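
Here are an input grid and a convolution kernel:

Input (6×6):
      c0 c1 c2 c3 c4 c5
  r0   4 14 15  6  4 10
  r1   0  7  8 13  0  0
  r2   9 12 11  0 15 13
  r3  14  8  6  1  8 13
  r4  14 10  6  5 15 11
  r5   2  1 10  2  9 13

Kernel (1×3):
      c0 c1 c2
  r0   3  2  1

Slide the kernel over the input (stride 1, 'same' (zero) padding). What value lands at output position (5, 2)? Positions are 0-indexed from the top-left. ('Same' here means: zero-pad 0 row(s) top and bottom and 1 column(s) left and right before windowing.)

The receptive field on the zero-padded input at this output position is [1 10 2]. Elementwise product with the kernel and sum: 1·3 + 10·2 + 2·1.

25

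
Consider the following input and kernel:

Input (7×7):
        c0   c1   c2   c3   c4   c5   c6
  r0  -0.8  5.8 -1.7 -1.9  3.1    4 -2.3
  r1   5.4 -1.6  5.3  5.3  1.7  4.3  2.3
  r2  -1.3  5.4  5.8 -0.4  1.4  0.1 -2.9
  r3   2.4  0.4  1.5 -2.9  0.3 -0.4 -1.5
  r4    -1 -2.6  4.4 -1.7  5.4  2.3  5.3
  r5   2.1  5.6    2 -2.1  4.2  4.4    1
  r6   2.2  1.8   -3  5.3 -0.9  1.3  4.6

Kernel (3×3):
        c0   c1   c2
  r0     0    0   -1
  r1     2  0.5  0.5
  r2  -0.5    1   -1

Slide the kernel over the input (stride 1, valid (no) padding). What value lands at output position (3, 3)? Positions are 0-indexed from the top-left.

The receptive field on the input at this output position is [-2.9 0.3 -0.4 / -1.7 5.4 2.3 / -2.1 4.2 4.4]. Elementwise product with the kernel and sum: -0.4·-1 + -1.7·2 + 5.4·0.5 + 2.3·0.5 + -2.1·-0.5 + 4.2·1 + 4.4·-1.

1.7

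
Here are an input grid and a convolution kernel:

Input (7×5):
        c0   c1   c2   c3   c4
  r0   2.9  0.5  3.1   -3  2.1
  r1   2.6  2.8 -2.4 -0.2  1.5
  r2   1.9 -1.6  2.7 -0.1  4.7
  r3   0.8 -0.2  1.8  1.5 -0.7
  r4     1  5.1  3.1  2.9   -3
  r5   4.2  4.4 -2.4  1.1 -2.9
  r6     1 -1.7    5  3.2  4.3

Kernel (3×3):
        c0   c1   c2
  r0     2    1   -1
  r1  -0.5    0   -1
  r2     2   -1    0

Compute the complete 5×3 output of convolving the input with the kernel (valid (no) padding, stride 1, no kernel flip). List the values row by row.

Output[0,0]: The receptive field on the input at this output position is [2.9 0.5 3.1 / 2.6 2.8 -2.4 / 1.9 -1.6 2.7]. Elementwise product with the kernel and sum: 2.9·2 + 0.5·1 + 3.1·-1 + 2.6·-0.5 + -2.4·-1 + 1.9·2 + -1.6·-1.
Output[0,1]: The receptive field on the input at this output position is [0.5 3.1 -3 / 2.8 -2.4 -0.2 / -1.6 2.7 -0.1]. Elementwise product with the kernel and sum: 0.5·2 + 3.1·1 + -3·-1 + 2.8·-0.5 + -0.2·-1 + -1.6·2 + 2.7·-1.

9.7 -0 6.3
8.55 2.1 -10.45
-5.8 5.3 3.7
0 5.65 1.35
8 -1.3 23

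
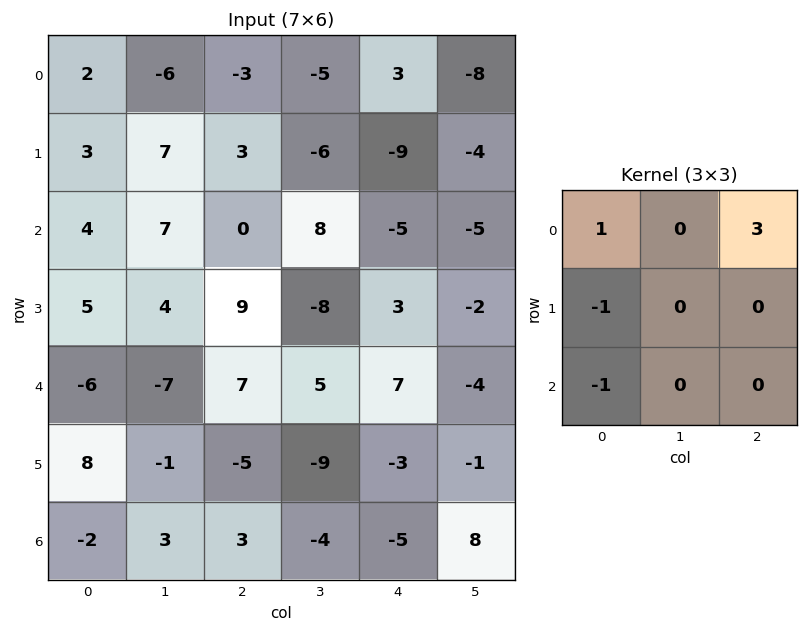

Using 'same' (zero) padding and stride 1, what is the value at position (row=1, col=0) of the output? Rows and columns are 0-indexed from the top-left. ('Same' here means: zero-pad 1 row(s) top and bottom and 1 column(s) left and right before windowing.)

The receptive field on the zero-padded input at this output position is [0 2 -6 / 0 3 7 / 0 4 7]. Elementwise product with the kernel and sum: 0·1 + -6·3 + 0·-1 + 0·-1.

-18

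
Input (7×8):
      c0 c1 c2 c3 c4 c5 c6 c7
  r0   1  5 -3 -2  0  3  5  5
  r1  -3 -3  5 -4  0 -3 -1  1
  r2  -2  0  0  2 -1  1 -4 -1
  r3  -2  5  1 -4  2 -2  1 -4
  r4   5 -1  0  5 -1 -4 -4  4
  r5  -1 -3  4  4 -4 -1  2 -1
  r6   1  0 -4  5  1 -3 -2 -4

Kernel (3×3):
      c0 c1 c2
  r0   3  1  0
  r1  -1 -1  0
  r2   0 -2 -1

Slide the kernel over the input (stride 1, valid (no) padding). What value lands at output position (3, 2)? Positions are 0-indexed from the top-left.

-10

The receptive field on the input at this output position is [1 -4 2 / 0 5 -1 / 4 4 -4]. Elementwise product with the kernel and sum: 1·3 + -4·1 + 0·-1 + 5·-1 + 4·-2 + -4·-1.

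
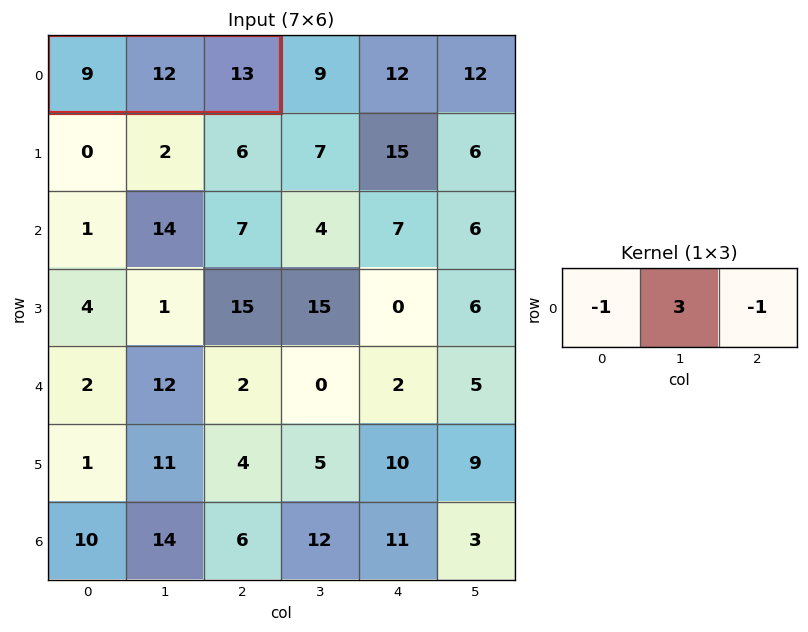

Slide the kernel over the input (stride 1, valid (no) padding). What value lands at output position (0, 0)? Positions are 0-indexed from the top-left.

14

The receptive field on the input at this output position is [9 12 13]. Elementwise product with the kernel and sum: 9·-1 + 12·3 + 13·-1.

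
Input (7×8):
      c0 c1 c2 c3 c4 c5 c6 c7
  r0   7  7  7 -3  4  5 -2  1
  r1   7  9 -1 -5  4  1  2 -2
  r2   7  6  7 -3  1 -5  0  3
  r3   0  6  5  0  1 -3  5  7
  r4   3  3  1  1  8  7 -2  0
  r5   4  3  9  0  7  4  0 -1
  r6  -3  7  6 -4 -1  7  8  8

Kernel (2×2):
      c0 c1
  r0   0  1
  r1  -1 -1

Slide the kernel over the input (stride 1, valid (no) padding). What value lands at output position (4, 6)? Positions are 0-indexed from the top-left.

The receptive field on the input at this output position is [-2 0 / 0 -1]. Elementwise product with the kernel and sum: 0·1 + 0·-1 + -1·-1.

1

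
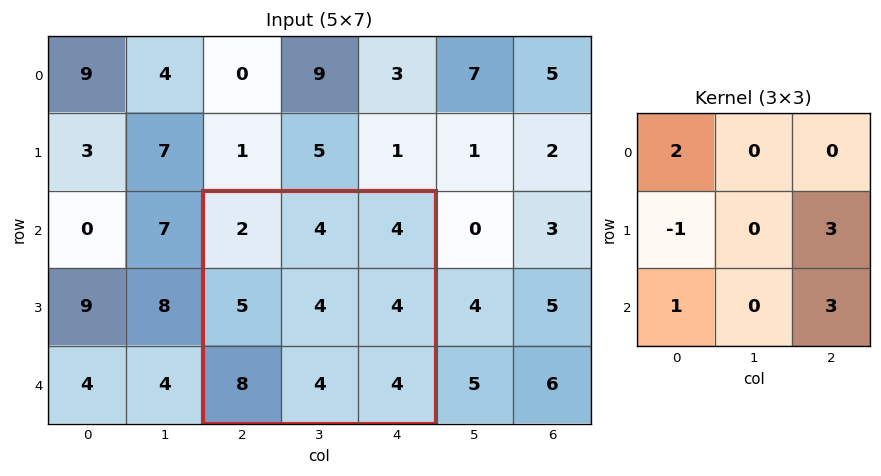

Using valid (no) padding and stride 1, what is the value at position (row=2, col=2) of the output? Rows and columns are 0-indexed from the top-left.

31

The receptive field on the input at this output position is [2 4 4 / 5 4 4 / 8 4 4]. Elementwise product with the kernel and sum: 2·2 + 5·-1 + 4·3 + 8·1 + 4·3.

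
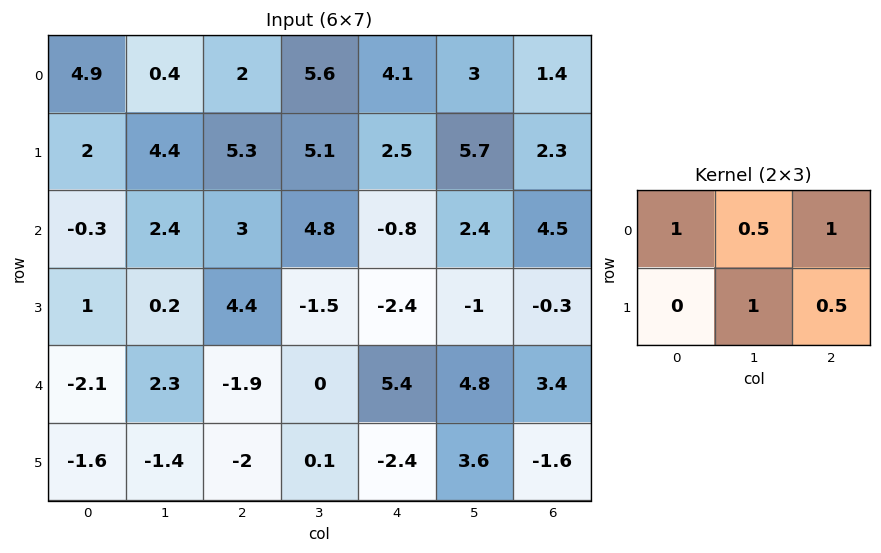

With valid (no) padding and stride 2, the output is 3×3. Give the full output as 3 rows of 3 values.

14.15 15.25 13.85
6.3 1.9 3.75
-5.25 2.4 14

Output[0,0]: The receptive field on the input at this output position is [4.9 0.4 2 / 2 4.4 5.3]. Elementwise product with the kernel and sum: 4.9·1 + 0.4·0.5 + 2·1 + 4.4·1 + 5.3·0.5.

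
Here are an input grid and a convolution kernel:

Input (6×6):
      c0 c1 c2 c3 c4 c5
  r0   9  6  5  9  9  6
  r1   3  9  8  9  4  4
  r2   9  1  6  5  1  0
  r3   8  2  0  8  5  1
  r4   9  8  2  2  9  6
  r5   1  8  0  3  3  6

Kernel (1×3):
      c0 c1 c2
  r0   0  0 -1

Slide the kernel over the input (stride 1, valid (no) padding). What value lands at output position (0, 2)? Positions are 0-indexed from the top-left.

-9

The receptive field on the input at this output position is [5 9 9]. Elementwise product with the kernel and sum: 9·-1.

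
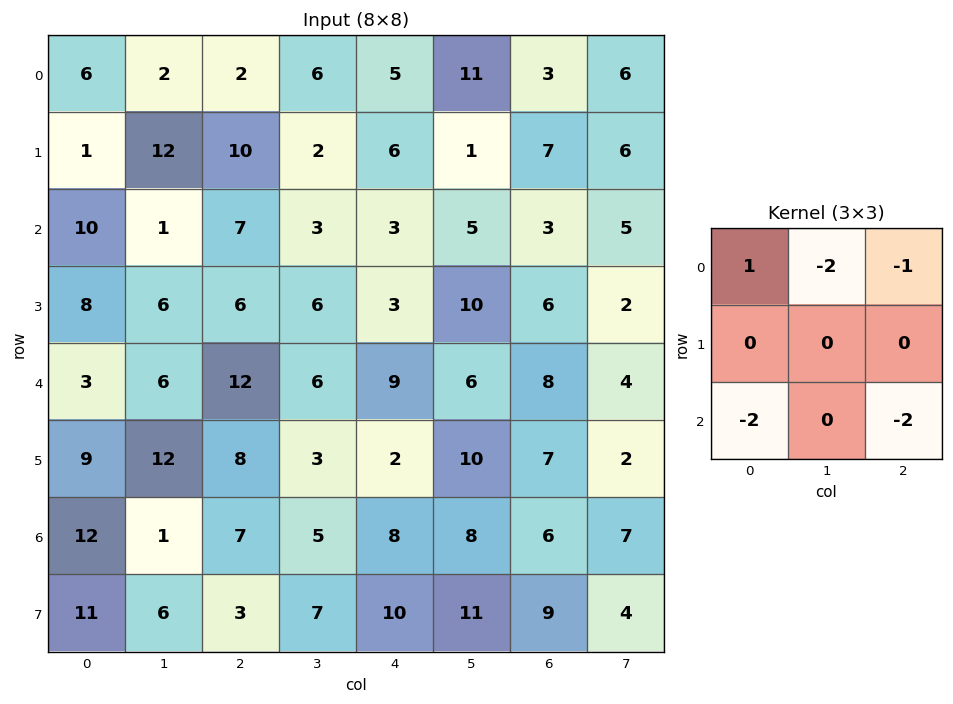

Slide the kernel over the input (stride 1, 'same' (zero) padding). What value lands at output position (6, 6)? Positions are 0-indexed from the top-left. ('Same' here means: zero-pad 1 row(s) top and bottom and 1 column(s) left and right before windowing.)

The receptive field on the zero-padded input at this output position is [10 7 2 / 8 6 7 / 11 9 4]. Elementwise product with the kernel and sum: 10·1 + 7·-2 + 2·-1 + 11·-2 + 4·-2.

-36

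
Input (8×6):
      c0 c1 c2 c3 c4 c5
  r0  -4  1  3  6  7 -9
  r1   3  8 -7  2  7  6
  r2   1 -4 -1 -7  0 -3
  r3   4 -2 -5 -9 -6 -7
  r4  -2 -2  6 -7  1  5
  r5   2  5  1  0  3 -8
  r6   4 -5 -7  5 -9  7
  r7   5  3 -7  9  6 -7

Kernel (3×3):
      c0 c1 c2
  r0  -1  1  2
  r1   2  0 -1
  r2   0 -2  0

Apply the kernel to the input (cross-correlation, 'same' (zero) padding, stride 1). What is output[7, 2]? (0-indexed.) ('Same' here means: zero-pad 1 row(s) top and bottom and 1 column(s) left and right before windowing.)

5

The receptive field on the zero-padded input at this output position is [-5 -7 5 / 3 -7 9 / 0 0 0]. Elementwise product with the kernel and sum: -5·-1 + -7·1 + 5·2 + 3·2 + 9·-1 + 0·-2.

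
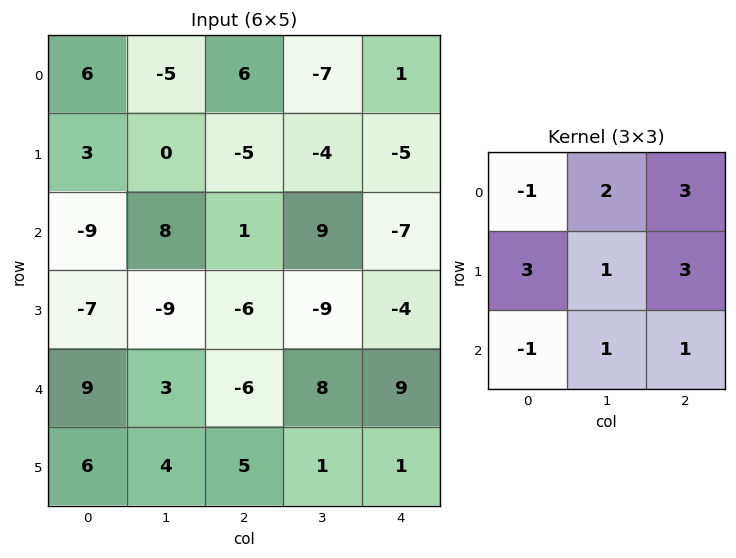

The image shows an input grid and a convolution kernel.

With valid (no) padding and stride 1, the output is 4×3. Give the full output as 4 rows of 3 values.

Output[0,0]: The receptive field on the input at this output position is [6 -5 6 / 3 0 -5 / -9 8 1]. Elementwise product with the kernel and sum: 6·-1 + -5·2 + 6·3 + 3·3 + 0·1 + -5·3 + -9·-1 + 8·1 + 1·1.

14 -19 -50
-42 24 -34
-32 -40 -20
-14 -1 -10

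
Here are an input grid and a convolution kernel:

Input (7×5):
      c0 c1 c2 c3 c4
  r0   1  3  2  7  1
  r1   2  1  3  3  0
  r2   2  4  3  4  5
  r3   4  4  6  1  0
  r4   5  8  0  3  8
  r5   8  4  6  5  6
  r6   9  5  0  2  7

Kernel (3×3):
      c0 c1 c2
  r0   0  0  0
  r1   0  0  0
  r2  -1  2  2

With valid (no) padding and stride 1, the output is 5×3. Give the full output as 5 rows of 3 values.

12 10 15
16 10 -4
11 -2 22
12 18 16
1 -1 18

Output[0,0]: The receptive field on the input at this output position is [1 3 2 / 2 1 3 / 2 4 3]. Elementwise product with the kernel and sum: 2·-1 + 4·2 + 3·2.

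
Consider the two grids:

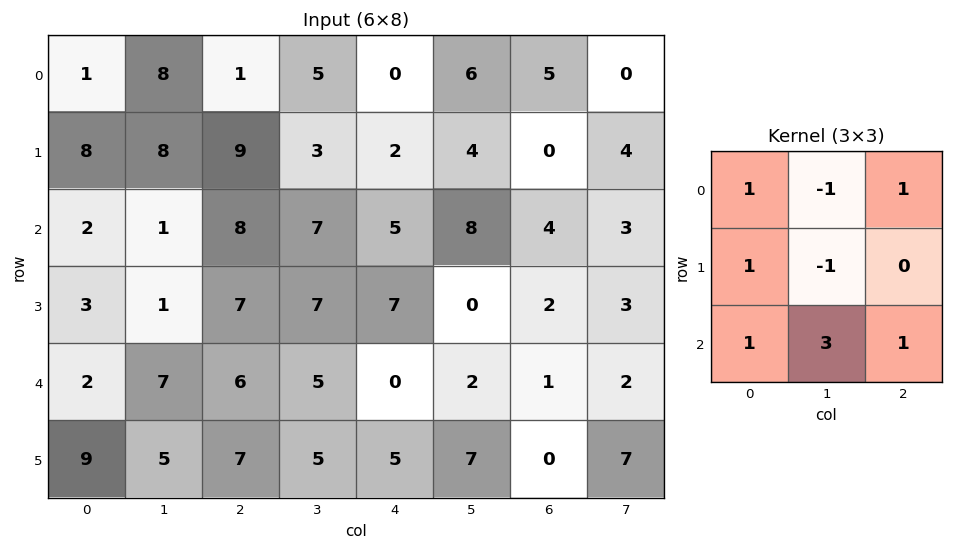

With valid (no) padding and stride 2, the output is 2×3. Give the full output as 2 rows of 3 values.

Output[0,0]: The receptive field on the input at this output position is [1 8 1 / 8 8 9 / 2 1 8]. Elementwise product with the kernel and sum: 1·1 + 8·-1 + 1·1 + 8·1 + 8·-1 + 2·1 + 1·3 + 8·1.

7 36 30
40 27 15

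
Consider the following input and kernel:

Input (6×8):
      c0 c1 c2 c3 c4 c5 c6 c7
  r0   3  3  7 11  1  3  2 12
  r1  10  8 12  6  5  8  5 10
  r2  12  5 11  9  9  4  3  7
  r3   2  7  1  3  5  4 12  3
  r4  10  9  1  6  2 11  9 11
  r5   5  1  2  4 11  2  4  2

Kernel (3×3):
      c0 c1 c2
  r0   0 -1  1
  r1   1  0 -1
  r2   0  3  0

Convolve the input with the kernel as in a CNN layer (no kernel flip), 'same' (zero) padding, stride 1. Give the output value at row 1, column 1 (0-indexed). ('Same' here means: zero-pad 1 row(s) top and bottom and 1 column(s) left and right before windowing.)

17

The receptive field on the zero-padded input at this output position is [3 3 7 / 10 8 12 / 12 5 11]. Elementwise product with the kernel and sum: 3·-1 + 7·1 + 10·1 + 12·-1 + 5·3.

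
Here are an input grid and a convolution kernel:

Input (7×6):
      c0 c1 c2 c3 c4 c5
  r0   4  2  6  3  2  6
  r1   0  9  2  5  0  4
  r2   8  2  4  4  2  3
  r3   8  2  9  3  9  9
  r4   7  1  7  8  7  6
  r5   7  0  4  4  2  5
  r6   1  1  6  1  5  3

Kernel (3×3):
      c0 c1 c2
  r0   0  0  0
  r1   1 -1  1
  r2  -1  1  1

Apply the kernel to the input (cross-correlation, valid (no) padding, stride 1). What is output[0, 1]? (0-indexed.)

The receptive field on the input at this output position is [2 6 3 / 9 2 5 / 2 4 4]. Elementwise product with the kernel and sum: 9·1 + 2·-1 + 5·1 + 2·-1 + 4·1 + 4·1.

18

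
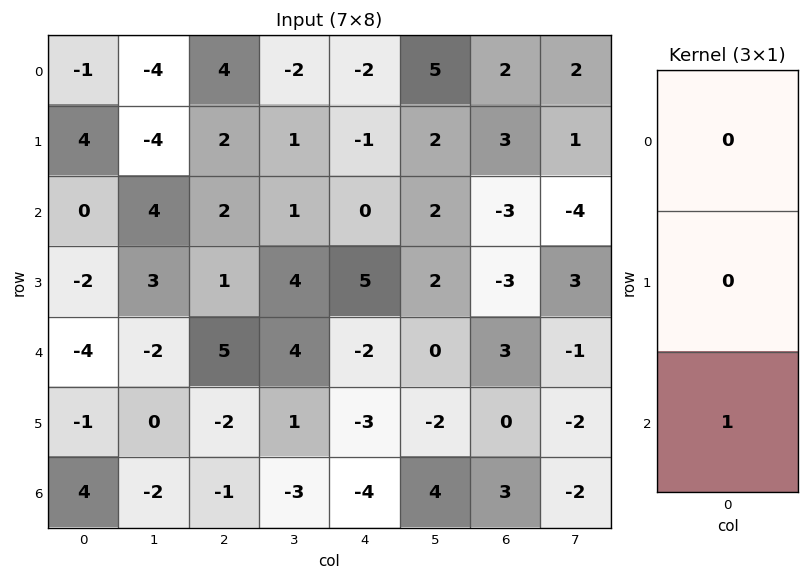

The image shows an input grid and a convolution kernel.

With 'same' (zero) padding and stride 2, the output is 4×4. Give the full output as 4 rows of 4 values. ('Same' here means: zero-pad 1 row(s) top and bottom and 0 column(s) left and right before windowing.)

Output[0,0]: The receptive field on the zero-padded input at this output position is [0 / -1 / 4]. Elementwise product with the kernel and sum: 4·1.
Output[0,1]: The receptive field on the zero-padded input at this output position is [0 / 4 / 2]. Elementwise product with the kernel and sum: 2·1.

4 2 -1 3
-2 1 5 -3
-1 -2 -3 0
0 0 0 0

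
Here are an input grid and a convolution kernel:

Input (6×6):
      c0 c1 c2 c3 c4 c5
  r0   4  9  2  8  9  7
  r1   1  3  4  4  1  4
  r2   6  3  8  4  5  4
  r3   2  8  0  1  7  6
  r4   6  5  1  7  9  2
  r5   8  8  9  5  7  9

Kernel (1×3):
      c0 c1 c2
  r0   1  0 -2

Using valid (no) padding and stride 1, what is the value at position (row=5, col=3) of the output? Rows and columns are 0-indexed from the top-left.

The receptive field on the input at this output position is [5 7 9]. Elementwise product with the kernel and sum: 5·1 + 9·-2.

-13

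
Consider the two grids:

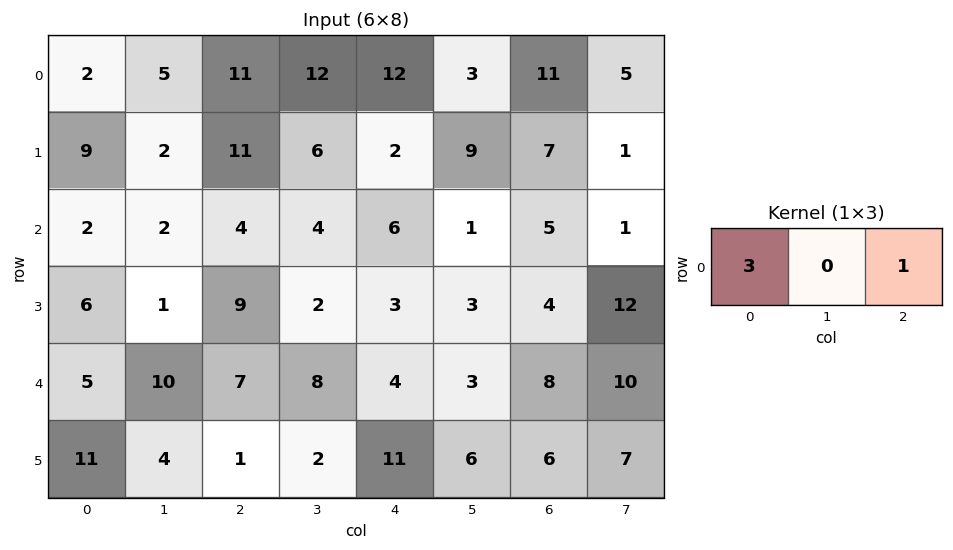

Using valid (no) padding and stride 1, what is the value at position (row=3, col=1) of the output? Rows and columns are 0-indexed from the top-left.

5

The receptive field on the input at this output position is [1 9 2]. Elementwise product with the kernel and sum: 1·3 + 2·1.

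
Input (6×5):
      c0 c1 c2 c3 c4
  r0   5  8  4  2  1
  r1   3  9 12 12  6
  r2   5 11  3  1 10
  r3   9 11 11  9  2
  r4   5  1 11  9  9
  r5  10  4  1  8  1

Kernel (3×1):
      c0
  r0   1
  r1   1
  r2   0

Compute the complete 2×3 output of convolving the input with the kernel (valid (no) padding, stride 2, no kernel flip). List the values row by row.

8 16 7
14 14 12

Output[0,0]: The receptive field on the input at this output position is [5 / 3 / 5]. Elementwise product with the kernel and sum: 5·1 + 3·1.
Output[0,1]: The receptive field on the input at this output position is [4 / 12 / 3]. Elementwise product with the kernel and sum: 4·1 + 12·1.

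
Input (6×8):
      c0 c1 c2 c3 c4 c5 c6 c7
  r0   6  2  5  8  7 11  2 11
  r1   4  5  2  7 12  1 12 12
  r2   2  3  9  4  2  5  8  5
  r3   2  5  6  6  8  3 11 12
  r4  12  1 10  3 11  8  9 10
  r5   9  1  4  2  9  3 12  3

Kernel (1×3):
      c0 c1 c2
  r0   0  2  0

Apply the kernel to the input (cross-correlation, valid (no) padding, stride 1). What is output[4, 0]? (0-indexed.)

The receptive field on the input at this output position is [12 1 10]. Elementwise product with the kernel and sum: 1·2.

2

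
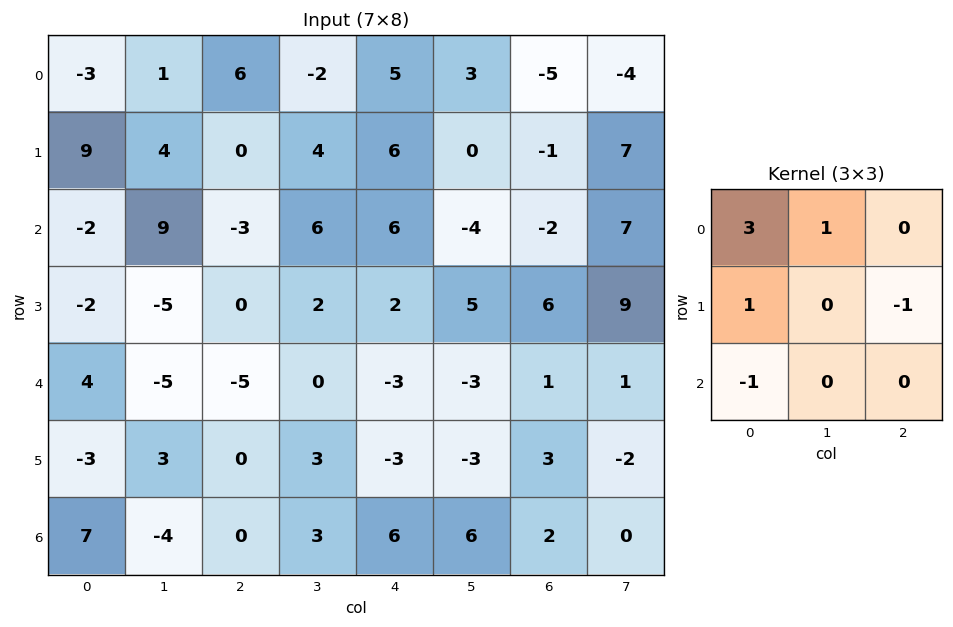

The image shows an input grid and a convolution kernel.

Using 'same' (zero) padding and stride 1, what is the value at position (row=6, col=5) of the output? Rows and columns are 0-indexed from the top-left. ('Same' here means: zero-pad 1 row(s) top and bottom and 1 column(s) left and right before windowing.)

The receptive field on the zero-padded input at this output position is [-3 -3 3 / 6 6 2 / 0 0 0]. Elementwise product with the kernel and sum: -3·3 + -3·1 + 6·1 + 2·-1 + 0·-1.

-8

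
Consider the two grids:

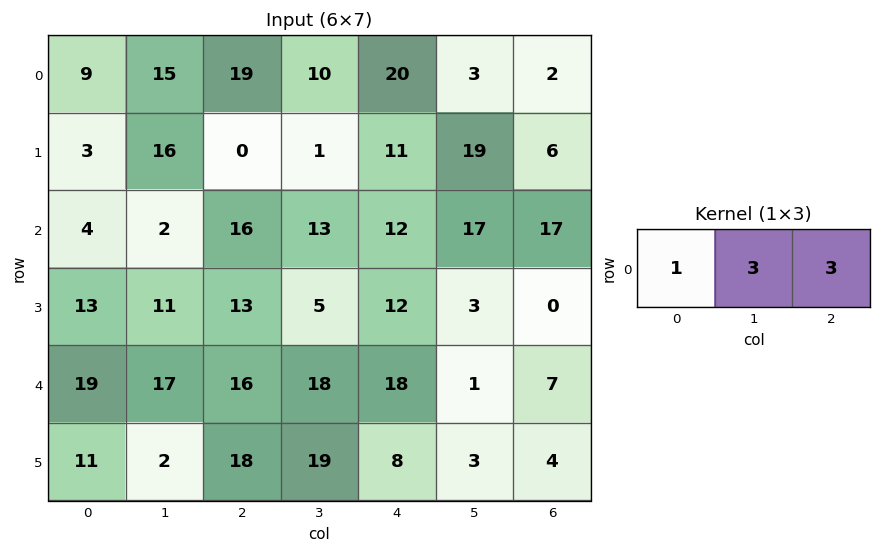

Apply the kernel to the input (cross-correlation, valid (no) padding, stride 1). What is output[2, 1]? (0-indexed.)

89

The receptive field on the input at this output position is [2 16 13]. Elementwise product with the kernel and sum: 2·1 + 16·3 + 13·3.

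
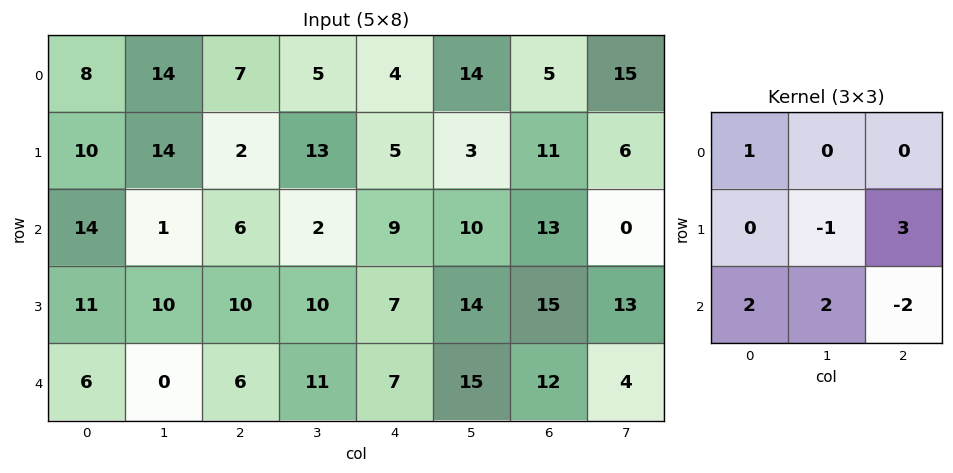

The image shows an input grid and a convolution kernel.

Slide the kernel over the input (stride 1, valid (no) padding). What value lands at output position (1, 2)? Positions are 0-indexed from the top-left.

53

The receptive field on the input at this output position is [2 13 5 / 6 2 9 / 10 10 7]. Elementwise product with the kernel and sum: 2·1 + 2·-1 + 9·3 + 10·2 + 10·2 + 7·-2.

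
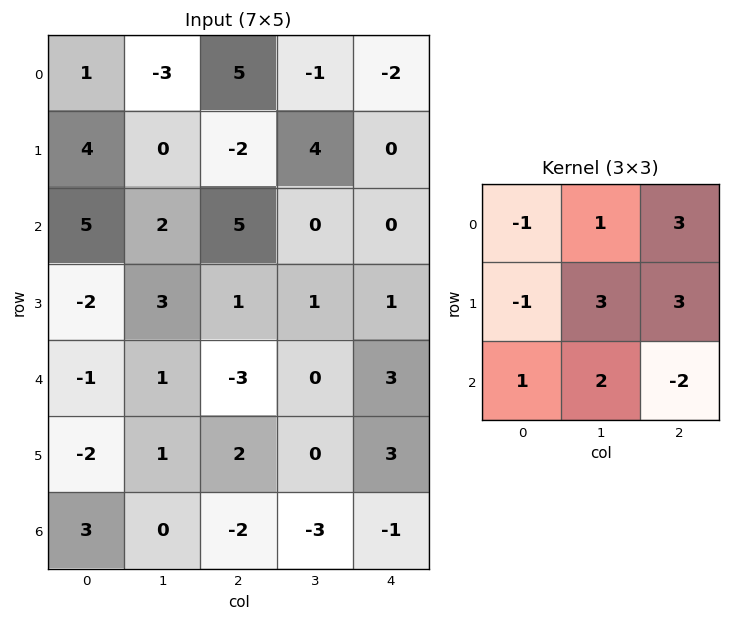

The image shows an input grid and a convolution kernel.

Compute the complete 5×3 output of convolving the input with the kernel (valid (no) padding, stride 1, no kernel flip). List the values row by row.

0 23 7
8 26 2
33 1 -9
-1 -4 11
11 3 13

Output[0,0]: The receptive field on the input at this output position is [1 -3 5 / 4 0 -2 / 5 2 5]. Elementwise product with the kernel and sum: 1·-1 + -3·1 + 5·3 + 4·-1 + 0·3 + -2·3 + 5·1 + 2·2 + 5·-2.
Output[0,1]: The receptive field on the input at this output position is [-3 5 -1 / 0 -2 4 / 2 5 0]. Elementwise product with the kernel and sum: -3·-1 + 5·1 + -1·3 + 0·-1 + -2·3 + 4·3 + 2·1 + 5·2 + 0·-2.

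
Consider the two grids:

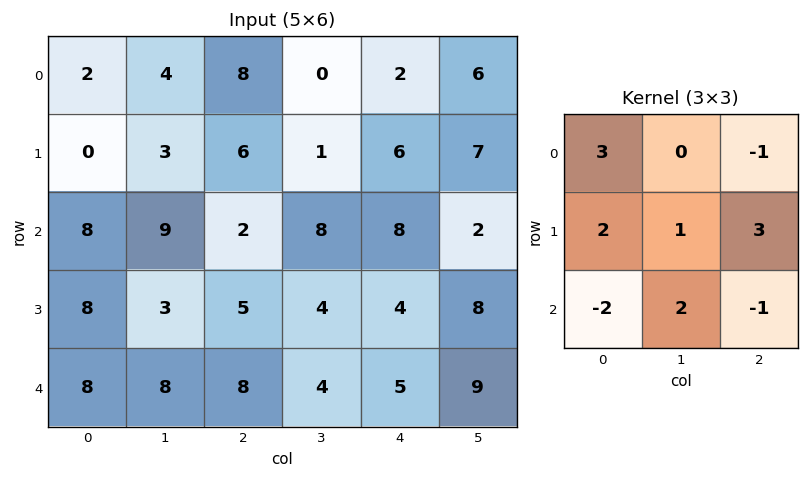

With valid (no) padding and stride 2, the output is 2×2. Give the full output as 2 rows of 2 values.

Output[0,0]: The receptive field on the input at this output position is [2 4 8 / 0 3 6 / 8 9 2]. Elementwise product with the kernel and sum: 2·3 + 8·-1 + 0·2 + 3·1 + 6·3 + 8·-2 + 9·2 + 2·-1.

19 57
48 11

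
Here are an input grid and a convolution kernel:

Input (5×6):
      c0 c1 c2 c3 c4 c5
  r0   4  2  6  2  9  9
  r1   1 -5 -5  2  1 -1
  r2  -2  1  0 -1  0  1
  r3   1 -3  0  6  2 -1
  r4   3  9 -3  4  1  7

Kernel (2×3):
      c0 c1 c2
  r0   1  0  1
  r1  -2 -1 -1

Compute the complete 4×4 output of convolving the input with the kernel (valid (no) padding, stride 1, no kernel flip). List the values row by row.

18 17 22 7
-1 -4 -3 2
-1 0 -8 -13
-11 -16 3 -11

Output[0,0]: The receptive field on the input at this output position is [4 2 6 / 1 -5 -5]. Elementwise product with the kernel and sum: 4·1 + 6·1 + 1·-2 + -5·-1 + -5·-1.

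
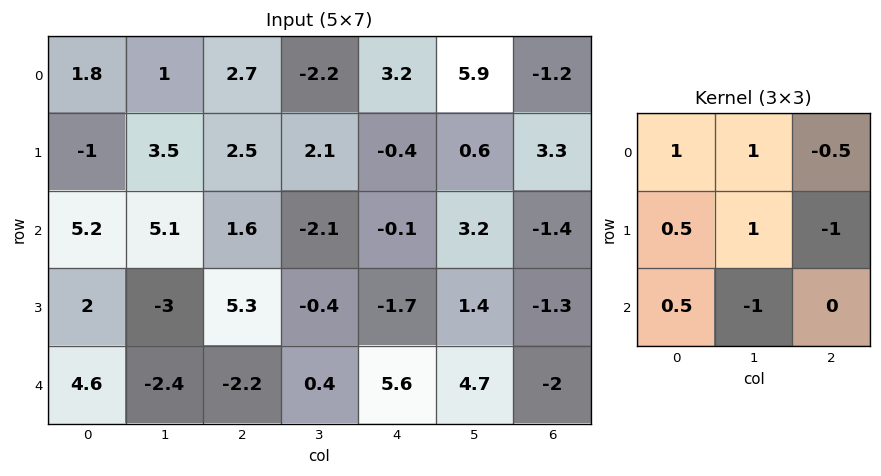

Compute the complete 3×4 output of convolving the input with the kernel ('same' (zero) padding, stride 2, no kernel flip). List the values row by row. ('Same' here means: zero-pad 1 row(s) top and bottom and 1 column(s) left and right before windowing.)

Output[0,0]: The receptive field on the zero-padded input at this output position is [0 0 0 / 0 1.8 1 / 0 -1 3.5]. Elementwise product with the kernel and sum: 0·1 + 0·1 + 0·-0.5 + 0·0.5 + 1.8·1 + 1·-1 + 0·0.5 + -1·-1.
Output[0,1]: The receptive field on the zero-padded input at this output position is [0 0 0 / 1 2.7 -2.2 / 3.5 2.5 2.1]. Elementwise product with the kernel and sum: 0·1 + 0·1 + 0·-0.5 + 1·0.5 + 2.7·1 + -2.2·-1 + 3.5·0.5 + 2.5·-1.

1.8 4.65 -2.35 -1.25
-4.65 4.4 -1.45 6.1
10.5 -1.3 -1.7 0.45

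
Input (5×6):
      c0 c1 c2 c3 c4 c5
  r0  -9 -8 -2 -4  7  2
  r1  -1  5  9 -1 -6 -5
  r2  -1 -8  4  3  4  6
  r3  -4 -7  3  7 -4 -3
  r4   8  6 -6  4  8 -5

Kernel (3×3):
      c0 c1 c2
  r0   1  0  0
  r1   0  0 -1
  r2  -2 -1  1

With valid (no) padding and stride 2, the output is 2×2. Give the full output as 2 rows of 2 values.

Output[0,0]: The receptive field on the input at this output position is [-9 -8 -2 / -1 5 9 / -1 -8 4]. Elementwise product with the kernel and sum: -9·1 + 9·-1 + -1·-2 + -8·-1 + 4·1.
Output[0,1]: The receptive field on the input at this output position is [-2 -4 7 / 9 -1 -6 / 4 3 4]. Elementwise product with the kernel and sum: -2·1 + -6·-1 + 4·-2 + 3·-1 + 4·1.

-4 -3
-32 24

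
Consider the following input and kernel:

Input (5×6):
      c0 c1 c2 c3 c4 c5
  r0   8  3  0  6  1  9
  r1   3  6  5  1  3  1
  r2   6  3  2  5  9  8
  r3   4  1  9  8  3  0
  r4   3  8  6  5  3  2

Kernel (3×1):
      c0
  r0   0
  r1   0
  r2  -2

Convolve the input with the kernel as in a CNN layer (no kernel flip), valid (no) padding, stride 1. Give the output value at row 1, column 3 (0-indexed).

The receptive field on the input at this output position is [1 / 5 / 8]. Elementwise product with the kernel and sum: 8·-2.

-16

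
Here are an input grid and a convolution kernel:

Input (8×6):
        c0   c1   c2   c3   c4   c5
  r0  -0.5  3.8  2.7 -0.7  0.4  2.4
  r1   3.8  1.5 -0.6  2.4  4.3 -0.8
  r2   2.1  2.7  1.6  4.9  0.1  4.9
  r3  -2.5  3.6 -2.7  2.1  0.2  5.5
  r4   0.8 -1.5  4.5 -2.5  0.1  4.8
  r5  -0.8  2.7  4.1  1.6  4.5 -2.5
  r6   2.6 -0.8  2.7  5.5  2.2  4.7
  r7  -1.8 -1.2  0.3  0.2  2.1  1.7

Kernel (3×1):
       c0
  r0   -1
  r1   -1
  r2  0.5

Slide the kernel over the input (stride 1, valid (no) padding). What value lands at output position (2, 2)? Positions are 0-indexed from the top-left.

The receptive field on the input at this output position is [1.6 / -2.7 / 4.5]. Elementwise product with the kernel and sum: 1.6·-1 + -2.7·-1 + 4.5·0.5.

3.35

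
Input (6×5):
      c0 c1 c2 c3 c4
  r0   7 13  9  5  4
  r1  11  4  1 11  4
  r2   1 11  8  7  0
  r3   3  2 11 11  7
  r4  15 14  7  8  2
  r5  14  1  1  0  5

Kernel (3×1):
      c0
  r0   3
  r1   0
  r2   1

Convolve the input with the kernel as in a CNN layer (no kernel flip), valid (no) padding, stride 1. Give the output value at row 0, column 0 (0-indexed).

22

The receptive field on the input at this output position is [7 / 11 / 1]. Elementwise product with the kernel and sum: 7·3 + 1·1.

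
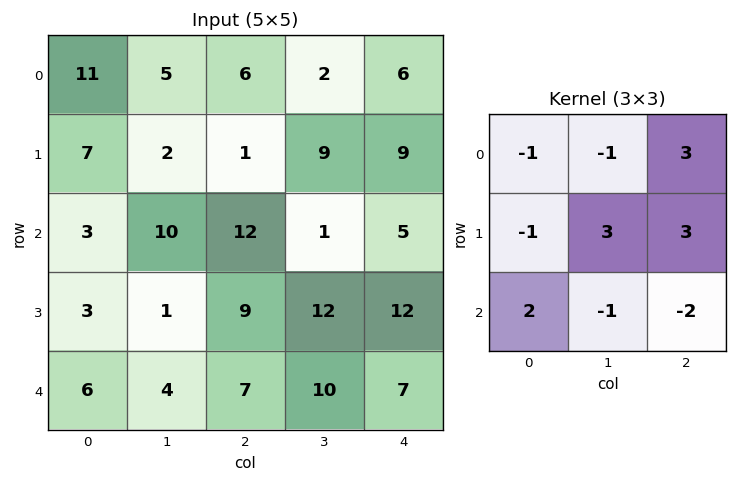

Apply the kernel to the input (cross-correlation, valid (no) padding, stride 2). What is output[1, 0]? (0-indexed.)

The receptive field on the input at this output position is [3 10 12 / 3 1 9 / 6 4 7]. Elementwise product with the kernel and sum: 3·-1 + 10·-1 + 12·3 + 3·-1 + 1·3 + 9·3 + 6·2 + 4·-1 + 7·-2.

44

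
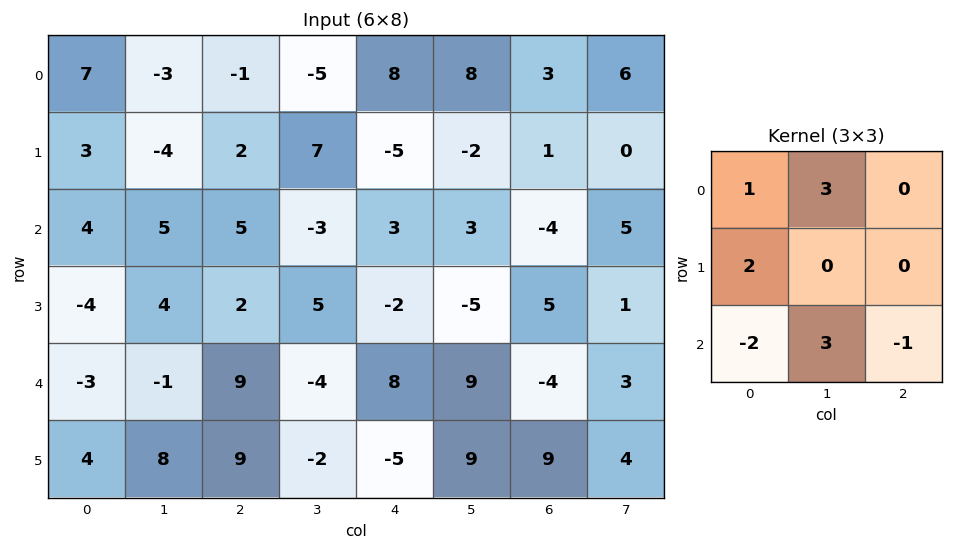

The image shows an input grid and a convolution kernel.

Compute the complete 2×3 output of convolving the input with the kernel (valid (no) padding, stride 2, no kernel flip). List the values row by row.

Output[0,0]: The receptive field on the input at this output position is [7 -3 -1 / 3 -4 2 / 4 5 5]. Elementwise product with the kernel and sum: 7·1 + -3·3 + 3·2 + 4·-2 + 5·3 + 5·-1.

6 -34 29
5 -38 23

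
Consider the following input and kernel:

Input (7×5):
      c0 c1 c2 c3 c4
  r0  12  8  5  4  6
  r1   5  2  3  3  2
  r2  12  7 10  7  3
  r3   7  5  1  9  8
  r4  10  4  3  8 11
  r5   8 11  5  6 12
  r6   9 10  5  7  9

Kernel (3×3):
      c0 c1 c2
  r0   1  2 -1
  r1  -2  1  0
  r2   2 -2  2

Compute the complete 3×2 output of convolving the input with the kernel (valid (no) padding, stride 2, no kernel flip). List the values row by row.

Output[0,0]: The receptive field on the input at this output position is [12 8 5 / 5 2 3 / 12 7 10]. Elementwise product with the kernel and sum: 12·1 + 8·2 + 5·-1 + 5·-2 + 2·1 + 12·2 + 7·-2 + 10·2.

45 16
25 40
18 18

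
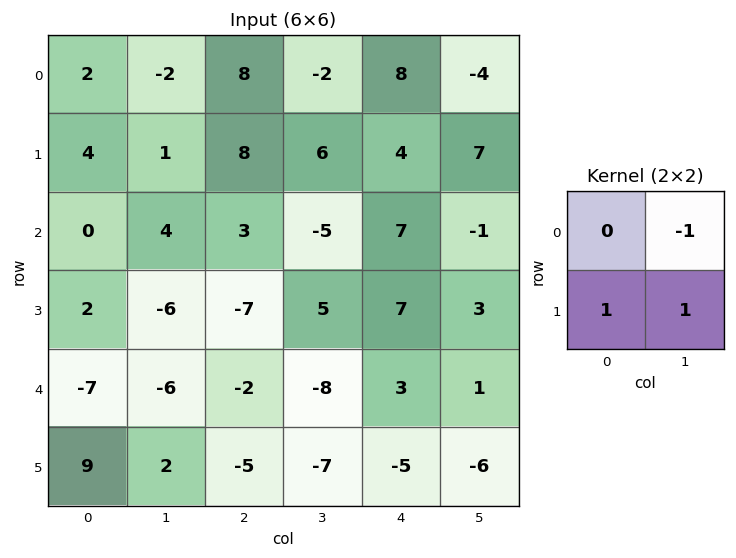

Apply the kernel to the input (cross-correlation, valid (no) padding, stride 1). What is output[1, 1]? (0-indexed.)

-1

The receptive field on the input at this output position is [1 8 / 4 3]. Elementwise product with the kernel and sum: 8·-1 + 4·1 + 3·1.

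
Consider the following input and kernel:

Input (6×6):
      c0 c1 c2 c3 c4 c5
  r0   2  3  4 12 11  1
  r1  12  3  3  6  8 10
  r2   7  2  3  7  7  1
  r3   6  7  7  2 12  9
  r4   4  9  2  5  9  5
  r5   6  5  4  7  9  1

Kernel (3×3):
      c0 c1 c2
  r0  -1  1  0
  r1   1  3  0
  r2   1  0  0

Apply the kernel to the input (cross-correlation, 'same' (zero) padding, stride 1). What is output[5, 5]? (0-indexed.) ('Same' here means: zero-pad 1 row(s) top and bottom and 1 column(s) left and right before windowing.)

The receptive field on the zero-padded input at this output position is [9 5 0 / 9 1 0 / 0 0 0]. Elementwise product with the kernel and sum: 9·-1 + 5·1 + 9·1 + 1·3 + 0·1.

8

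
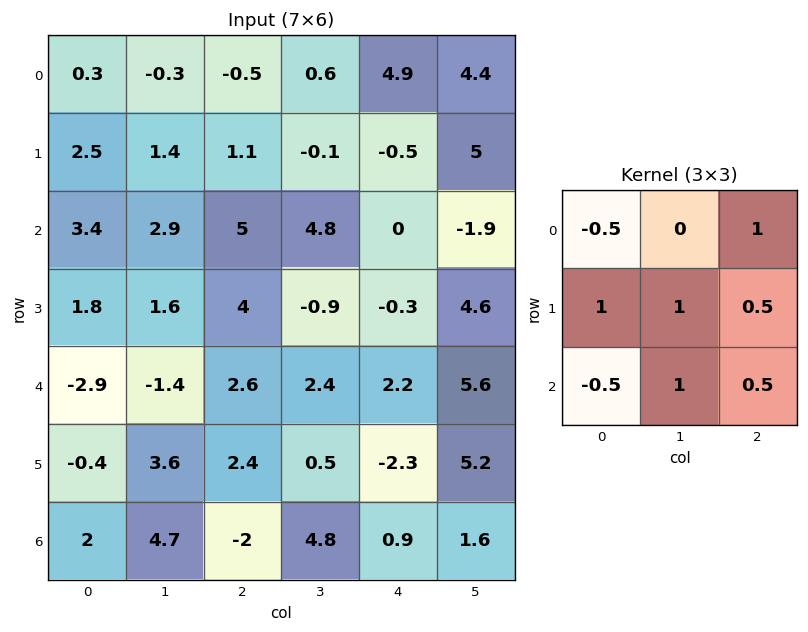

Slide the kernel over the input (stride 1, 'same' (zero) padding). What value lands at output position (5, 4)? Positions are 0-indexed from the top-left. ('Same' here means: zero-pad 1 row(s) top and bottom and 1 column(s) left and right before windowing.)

The receptive field on the zero-padded input at this output position is [2.4 2.2 5.6 / 0.5 -2.3 5.2 / 4.8 0.9 1.6]. Elementwise product with the kernel and sum: 2.4·-0.5 + 5.6·1 + 0.5·1 + -2.3·1 + 5.2·0.5 + 4.8·-0.5 + 0.9·1 + 1.6·0.5.

4.5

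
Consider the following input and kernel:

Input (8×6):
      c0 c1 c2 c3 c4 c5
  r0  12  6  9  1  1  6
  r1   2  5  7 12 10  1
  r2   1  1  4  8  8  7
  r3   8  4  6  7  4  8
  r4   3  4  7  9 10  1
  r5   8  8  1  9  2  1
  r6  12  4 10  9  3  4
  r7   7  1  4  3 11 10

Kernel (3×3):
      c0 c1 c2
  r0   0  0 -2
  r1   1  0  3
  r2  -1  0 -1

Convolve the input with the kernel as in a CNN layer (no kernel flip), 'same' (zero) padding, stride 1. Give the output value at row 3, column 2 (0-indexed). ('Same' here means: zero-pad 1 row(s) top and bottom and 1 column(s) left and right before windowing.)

-4

The receptive field on the zero-padded input at this output position is [1 4 8 / 4 6 7 / 4 7 9]. Elementwise product with the kernel and sum: 8·-2 + 4·1 + 7·3 + 4·-1 + 9·-1.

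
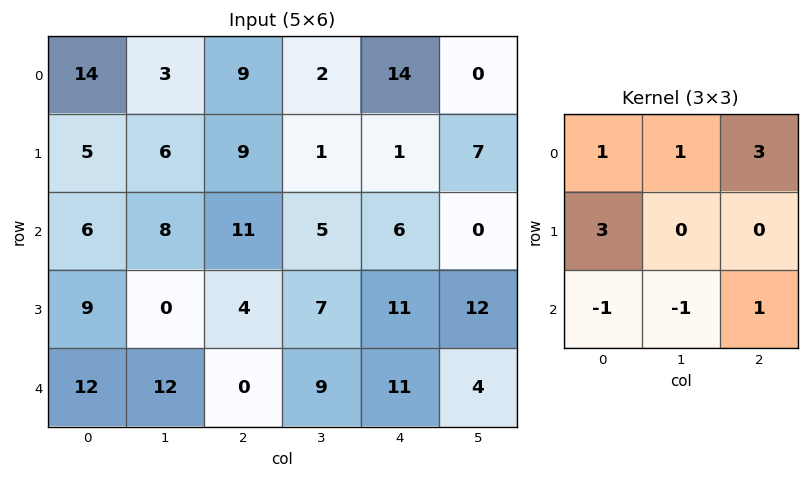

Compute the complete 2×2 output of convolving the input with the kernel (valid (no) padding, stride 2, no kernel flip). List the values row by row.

56 70
50 48

Output[0,0]: The receptive field on the input at this output position is [14 3 9 / 5 6 9 / 6 8 11]. Elementwise product with the kernel and sum: 14·1 + 3·1 + 9·3 + 5·3 + 6·-1 + 8·-1 + 11·1.
Output[0,1]: The receptive field on the input at this output position is [9 2 14 / 9 1 1 / 11 5 6]. Elementwise product with the kernel and sum: 9·1 + 2·1 + 14·3 + 9·3 + 11·-1 + 5·-1 + 6·1.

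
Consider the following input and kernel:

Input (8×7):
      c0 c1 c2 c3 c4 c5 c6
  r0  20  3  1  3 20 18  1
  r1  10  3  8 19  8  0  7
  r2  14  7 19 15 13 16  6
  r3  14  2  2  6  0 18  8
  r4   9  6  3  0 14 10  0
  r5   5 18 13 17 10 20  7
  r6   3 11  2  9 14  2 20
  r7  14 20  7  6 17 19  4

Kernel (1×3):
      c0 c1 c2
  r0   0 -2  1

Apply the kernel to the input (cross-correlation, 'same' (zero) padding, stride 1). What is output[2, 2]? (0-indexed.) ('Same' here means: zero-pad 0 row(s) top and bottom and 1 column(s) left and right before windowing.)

-23

The receptive field on the zero-padded input at this output position is [7 19 15]. Elementwise product with the kernel and sum: 19·-2 + 15·1.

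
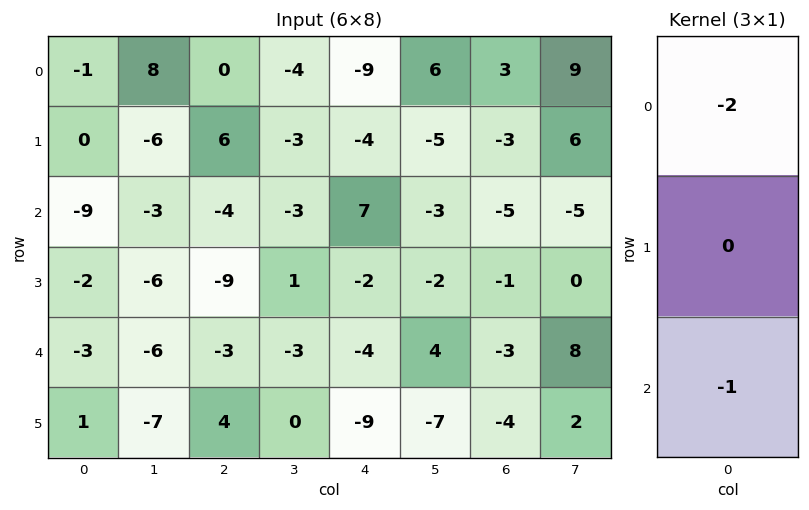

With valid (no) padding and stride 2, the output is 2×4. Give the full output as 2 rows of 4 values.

11 4 11 -1
21 11 -10 13

Output[0,0]: The receptive field on the input at this output position is [-1 / 0 / -9]. Elementwise product with the kernel and sum: -1·-2 + -9·-1.
Output[0,1]: The receptive field on the input at this output position is [0 / 6 / -4]. Elementwise product with the kernel and sum: 0·-2 + -4·-1.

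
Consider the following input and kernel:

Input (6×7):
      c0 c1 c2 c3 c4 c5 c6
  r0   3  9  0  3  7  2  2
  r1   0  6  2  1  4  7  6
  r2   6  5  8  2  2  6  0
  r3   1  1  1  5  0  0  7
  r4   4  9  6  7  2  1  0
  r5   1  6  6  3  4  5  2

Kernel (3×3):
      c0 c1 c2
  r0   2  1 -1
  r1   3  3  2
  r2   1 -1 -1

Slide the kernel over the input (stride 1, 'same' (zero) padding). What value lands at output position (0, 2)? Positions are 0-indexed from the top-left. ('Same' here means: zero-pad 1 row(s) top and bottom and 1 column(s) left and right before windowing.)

36

The receptive field on the zero-padded input at this output position is [0 0 0 / 9 0 3 / 6 2 1]. Elementwise product with the kernel and sum: 0·2 + 0·1 + 0·-1 + 9·3 + 0·3 + 3·2 + 6·1 + 2·-1 + 1·-1.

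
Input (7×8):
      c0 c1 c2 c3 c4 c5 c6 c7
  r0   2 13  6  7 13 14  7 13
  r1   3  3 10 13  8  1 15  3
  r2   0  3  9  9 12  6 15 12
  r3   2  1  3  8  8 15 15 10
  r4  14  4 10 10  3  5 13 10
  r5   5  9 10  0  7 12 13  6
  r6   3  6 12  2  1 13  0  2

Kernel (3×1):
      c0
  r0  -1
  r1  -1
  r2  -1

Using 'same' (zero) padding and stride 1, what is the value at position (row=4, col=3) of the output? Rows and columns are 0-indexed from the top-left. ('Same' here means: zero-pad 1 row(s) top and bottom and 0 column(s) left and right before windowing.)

-18

The receptive field on the zero-padded input at this output position is [8 / 10 / 0]. Elementwise product with the kernel and sum: 8·-1 + 10·-1 + 0·-1.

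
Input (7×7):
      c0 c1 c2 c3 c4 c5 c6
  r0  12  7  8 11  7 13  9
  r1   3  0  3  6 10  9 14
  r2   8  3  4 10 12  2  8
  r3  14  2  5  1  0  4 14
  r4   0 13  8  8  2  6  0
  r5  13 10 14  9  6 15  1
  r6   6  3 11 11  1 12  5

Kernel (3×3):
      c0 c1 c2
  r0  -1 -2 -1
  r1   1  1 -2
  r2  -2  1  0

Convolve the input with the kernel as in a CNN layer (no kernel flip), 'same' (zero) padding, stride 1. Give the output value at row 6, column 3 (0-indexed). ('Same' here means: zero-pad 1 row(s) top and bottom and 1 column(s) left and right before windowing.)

The receptive field on the zero-padded input at this output position is [14 9 6 / 11 11 1 / 0 0 0]. Elementwise product with the kernel and sum: 14·-1 + 9·-2 + 6·-1 + 11·1 + 11·1 + 1·-2 + 0·-2 + 0·1.

-18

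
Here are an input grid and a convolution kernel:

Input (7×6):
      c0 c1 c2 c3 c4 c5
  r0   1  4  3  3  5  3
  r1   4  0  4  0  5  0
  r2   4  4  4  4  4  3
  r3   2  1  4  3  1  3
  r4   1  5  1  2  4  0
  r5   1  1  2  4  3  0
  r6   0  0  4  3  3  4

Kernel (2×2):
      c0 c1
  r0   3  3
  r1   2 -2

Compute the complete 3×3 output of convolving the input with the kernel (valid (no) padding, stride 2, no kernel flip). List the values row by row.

Output[0,0]: The receptive field on the input at this output position is [1 4 / 4 0]. Elementwise product with the kernel and sum: 1·3 + 4·3 + 4·2 + 0·-2.

23 26 34
26 26 17
18 5 18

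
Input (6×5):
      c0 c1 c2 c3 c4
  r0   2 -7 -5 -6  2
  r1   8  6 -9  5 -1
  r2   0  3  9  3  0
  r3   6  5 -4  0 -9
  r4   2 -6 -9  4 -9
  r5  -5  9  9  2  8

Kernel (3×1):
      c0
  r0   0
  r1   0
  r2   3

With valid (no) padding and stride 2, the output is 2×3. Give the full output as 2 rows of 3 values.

0 27 0
6 -27 -27

Output[0,0]: The receptive field on the input at this output position is [2 / 8 / 0]. Elementwise product with the kernel and sum: 0·3.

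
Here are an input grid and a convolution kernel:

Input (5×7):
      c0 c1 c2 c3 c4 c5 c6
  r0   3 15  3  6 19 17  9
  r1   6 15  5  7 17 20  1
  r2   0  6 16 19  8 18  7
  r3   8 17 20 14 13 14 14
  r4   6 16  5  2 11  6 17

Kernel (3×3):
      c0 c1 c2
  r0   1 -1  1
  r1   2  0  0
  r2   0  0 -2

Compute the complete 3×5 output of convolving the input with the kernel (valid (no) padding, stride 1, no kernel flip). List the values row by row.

Output[0,0]: The receptive field on the input at this output position is [3 15 3 / 6 15 5 / 0 6 16]. Elementwise product with the kernel and sum: 3·1 + 15·-1 + 3·1 + 6·2 + 16·-2.
Output[0,1]: The receptive field on the input at this output position is [15 3 6 / 15 5 7 / 6 16 19]. Elementwise product with the kernel and sum: 15·1 + 3·-1 + 6·1 + 15·2 + 19·-2.

-29 10 10 -18 31
-44 1 21 20 -14
16 39 23 45 -11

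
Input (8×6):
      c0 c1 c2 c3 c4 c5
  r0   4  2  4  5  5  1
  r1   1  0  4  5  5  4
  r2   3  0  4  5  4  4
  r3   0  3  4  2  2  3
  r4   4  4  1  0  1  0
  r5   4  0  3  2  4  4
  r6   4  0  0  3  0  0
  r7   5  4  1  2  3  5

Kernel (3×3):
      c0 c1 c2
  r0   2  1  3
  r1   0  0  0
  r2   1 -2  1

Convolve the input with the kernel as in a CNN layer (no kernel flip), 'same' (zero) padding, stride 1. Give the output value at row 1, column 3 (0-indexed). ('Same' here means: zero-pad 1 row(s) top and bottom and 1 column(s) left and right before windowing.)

26

The receptive field on the zero-padded input at this output position is [4 5 5 / 4 5 5 / 4 5 4]. Elementwise product with the kernel and sum: 4·2 + 5·1 + 5·3 + 4·1 + 5·-2 + 4·1.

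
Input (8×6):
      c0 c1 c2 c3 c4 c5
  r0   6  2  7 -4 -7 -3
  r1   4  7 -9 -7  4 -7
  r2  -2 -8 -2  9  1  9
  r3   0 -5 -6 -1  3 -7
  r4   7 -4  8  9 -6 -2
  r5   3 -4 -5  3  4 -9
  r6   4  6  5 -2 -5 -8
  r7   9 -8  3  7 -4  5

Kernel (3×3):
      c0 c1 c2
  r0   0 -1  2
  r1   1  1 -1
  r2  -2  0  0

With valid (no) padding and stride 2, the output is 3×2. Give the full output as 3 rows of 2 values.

Output[0,0]: The receptive field on the input at this output position is [6 2 7 / 4 7 -9 / -2 -8 -2]. Elementwise product with the kernel and sum: 2·-1 + 7·2 + 4·1 + 7·1 + -9·-1 + -2·-2.
Output[0,1]: The receptive field on the input at this output position is [7 -4 -7 / -9 -7 4 / -2 9 1]. Elementwise product with the kernel and sum: -4·-1 + -7·2 + -9·1 + -7·1 + 4·-1 + -2·-2.

36 -26
-9 -33
16 -37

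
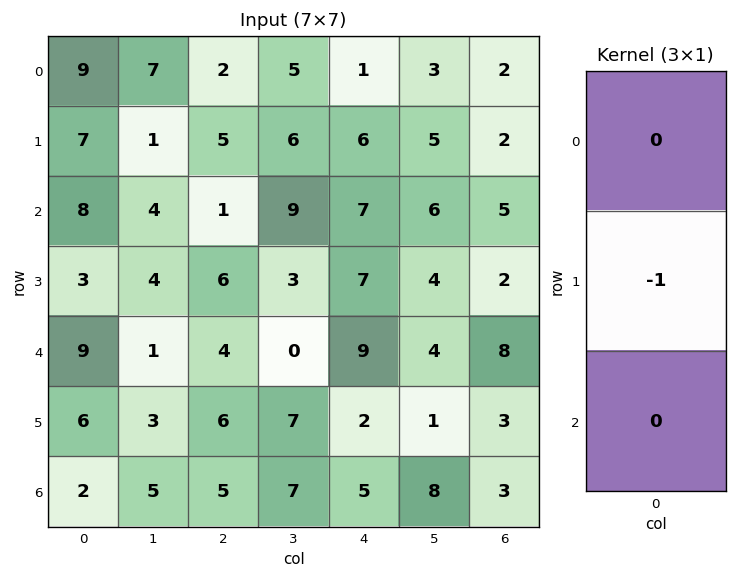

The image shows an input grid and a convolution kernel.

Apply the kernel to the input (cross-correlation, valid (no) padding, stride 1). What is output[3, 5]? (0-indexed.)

-4

The receptive field on the input at this output position is [4 / 4 / 1]. Elementwise product with the kernel and sum: 4·-1.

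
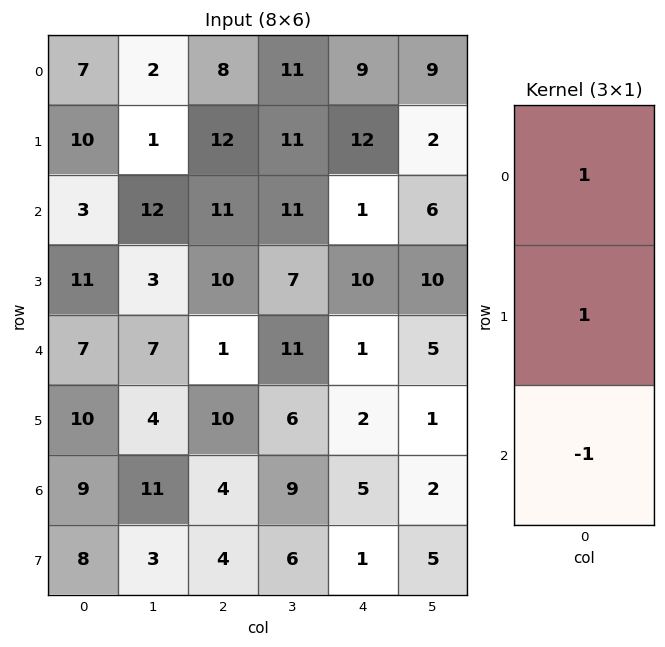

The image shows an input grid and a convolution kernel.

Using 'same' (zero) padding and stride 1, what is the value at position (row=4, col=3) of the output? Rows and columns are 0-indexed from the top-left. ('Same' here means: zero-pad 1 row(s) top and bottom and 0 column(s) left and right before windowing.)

The receptive field on the zero-padded input at this output position is [7 / 11 / 6]. Elementwise product with the kernel and sum: 7·1 + 11·1 + 6·-1.

12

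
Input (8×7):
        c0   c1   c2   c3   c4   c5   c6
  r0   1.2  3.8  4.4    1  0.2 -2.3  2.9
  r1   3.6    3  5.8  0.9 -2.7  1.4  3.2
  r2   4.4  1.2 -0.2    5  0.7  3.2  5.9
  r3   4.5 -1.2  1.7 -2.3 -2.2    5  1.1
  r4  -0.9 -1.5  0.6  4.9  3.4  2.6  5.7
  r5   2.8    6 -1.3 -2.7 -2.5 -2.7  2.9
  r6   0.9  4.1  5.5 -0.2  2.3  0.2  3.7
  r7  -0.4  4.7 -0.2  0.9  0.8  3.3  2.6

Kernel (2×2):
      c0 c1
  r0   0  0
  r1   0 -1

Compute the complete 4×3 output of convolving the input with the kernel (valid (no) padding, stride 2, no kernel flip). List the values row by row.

Output[0,0]: The receptive field on the input at this output position is [1.2 3.8 / 3.6 3]. Elementwise product with the kernel and sum: 3·-1.
Output[0,1]: The receptive field on the input at this output position is [4.4 1 / 5.8 0.9]. Elementwise product with the kernel and sum: 0.9·-1.

-3 -0.9 -1.4
1.2 2.3 -5
-6 2.7 2.7
-4.7 -0.9 -3.3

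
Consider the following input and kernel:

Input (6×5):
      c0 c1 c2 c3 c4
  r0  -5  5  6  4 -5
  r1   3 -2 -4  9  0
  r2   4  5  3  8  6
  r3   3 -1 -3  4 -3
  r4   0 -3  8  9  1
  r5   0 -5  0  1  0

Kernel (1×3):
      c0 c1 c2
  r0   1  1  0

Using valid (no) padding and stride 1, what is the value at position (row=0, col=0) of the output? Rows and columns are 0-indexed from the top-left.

0

The receptive field on the input at this output position is [-5 5 6]. Elementwise product with the kernel and sum: -5·1 + 5·1.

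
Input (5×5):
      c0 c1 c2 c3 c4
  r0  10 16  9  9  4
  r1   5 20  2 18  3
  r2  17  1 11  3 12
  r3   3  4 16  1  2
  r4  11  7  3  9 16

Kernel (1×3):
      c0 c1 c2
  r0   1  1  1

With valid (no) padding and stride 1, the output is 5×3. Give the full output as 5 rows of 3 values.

Output[0,0]: The receptive field on the input at this output position is [10 16 9]. Elementwise product with the kernel and sum: 10·1 + 16·1 + 9·1.
Output[0,1]: The receptive field on the input at this output position is [16 9 9]. Elementwise product with the kernel and sum: 16·1 + 9·1 + 9·1.

35 34 22
27 40 23
29 15 26
23 21 19
21 19 28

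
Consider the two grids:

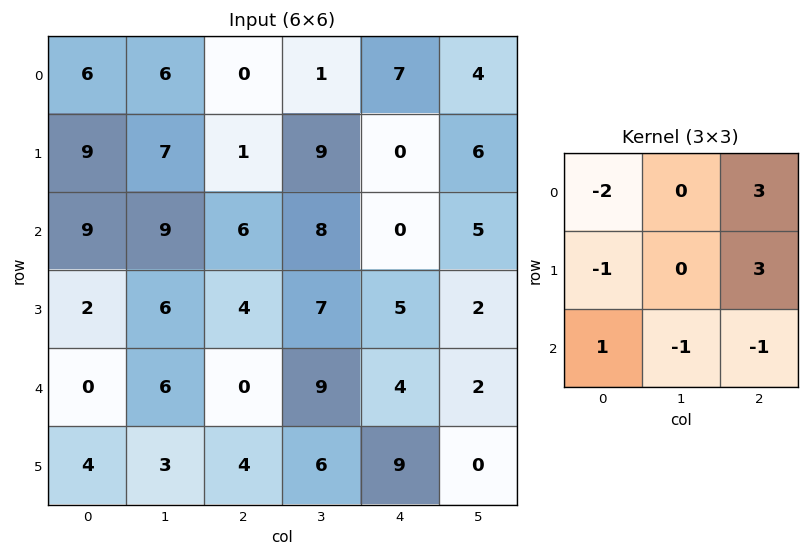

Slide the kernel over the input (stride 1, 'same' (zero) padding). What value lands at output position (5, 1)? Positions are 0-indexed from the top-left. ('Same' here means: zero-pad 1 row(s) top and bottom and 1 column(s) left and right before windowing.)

The receptive field on the zero-padded input at this output position is [0 6 0 / 4 3 4 / 0 0 0]. Elementwise product with the kernel and sum: 0·-2 + 0·3 + 4·-1 + 4·3 + 0·1 + 0·-1 + 0·-1.

8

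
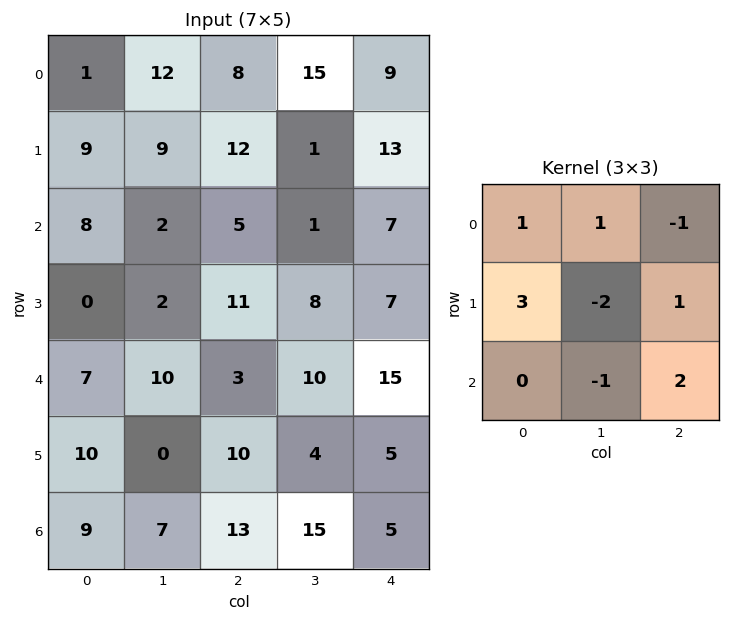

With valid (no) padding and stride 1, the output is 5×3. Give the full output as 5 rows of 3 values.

34 6 74
51 22 26
8 15 43
15 37 22
73 4 20

Output[0,0]: The receptive field on the input at this output position is [1 12 8 / 9 9 12 / 8 2 5]. Elementwise product with the kernel and sum: 1·1 + 12·1 + 8·-1 + 9·3 + 9·-2 + 12·1 + 2·-1 + 5·2.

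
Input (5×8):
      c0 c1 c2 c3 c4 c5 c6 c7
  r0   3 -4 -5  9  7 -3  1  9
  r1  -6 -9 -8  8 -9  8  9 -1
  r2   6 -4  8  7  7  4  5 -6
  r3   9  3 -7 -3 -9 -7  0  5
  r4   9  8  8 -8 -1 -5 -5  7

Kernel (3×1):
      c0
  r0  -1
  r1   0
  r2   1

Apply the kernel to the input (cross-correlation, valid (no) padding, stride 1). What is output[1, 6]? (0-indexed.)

The receptive field on the input at this output position is [9 / 5 / 0]. Elementwise product with the kernel and sum: 9·-1 + 0·1.

-9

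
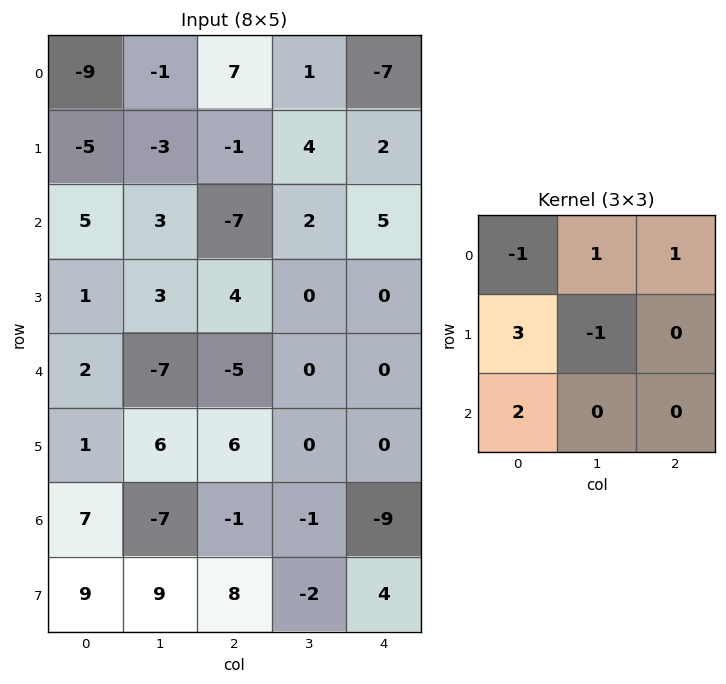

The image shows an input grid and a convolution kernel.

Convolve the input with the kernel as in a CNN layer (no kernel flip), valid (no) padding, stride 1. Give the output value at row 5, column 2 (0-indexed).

8

The receptive field on the input at this output position is [6 0 0 / -1 -1 -9 / 8 -2 4]. Elementwise product with the kernel and sum: 6·-1 + 0·1 + 0·1 + -1·3 + -1·-1 + 8·2.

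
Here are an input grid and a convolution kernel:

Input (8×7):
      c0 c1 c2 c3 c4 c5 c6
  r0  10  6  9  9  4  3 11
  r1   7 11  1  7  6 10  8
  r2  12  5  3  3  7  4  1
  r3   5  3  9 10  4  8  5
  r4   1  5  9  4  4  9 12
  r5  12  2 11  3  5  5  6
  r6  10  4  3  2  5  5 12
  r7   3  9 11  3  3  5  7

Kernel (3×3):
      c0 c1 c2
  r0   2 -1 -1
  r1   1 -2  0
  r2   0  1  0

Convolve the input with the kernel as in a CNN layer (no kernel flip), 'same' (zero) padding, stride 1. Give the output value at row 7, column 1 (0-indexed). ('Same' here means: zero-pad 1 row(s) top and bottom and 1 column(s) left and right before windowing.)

-2

The receptive field on the zero-padded input at this output position is [10 4 3 / 3 9 11 / 0 0 0]. Elementwise product with the kernel and sum: 10·2 + 4·-1 + 3·-1 + 3·1 + 9·-2 + 0·1.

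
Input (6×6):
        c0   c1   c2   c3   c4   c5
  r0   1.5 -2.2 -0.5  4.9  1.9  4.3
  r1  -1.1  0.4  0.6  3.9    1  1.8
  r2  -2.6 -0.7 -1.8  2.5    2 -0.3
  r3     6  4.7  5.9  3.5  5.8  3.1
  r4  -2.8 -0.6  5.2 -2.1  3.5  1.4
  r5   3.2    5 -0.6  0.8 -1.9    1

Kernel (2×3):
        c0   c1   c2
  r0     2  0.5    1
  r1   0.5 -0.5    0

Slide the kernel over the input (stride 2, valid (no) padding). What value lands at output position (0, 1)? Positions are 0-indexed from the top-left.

1.7

The receptive field on the input at this output position is [-0.5 4.9 1.9 / 0.6 3.9 1]. Elementwise product with the kernel and sum: -0.5·2 + 4.9·0.5 + 1.9·1 + 0.6·0.5 + 3.9·-0.5.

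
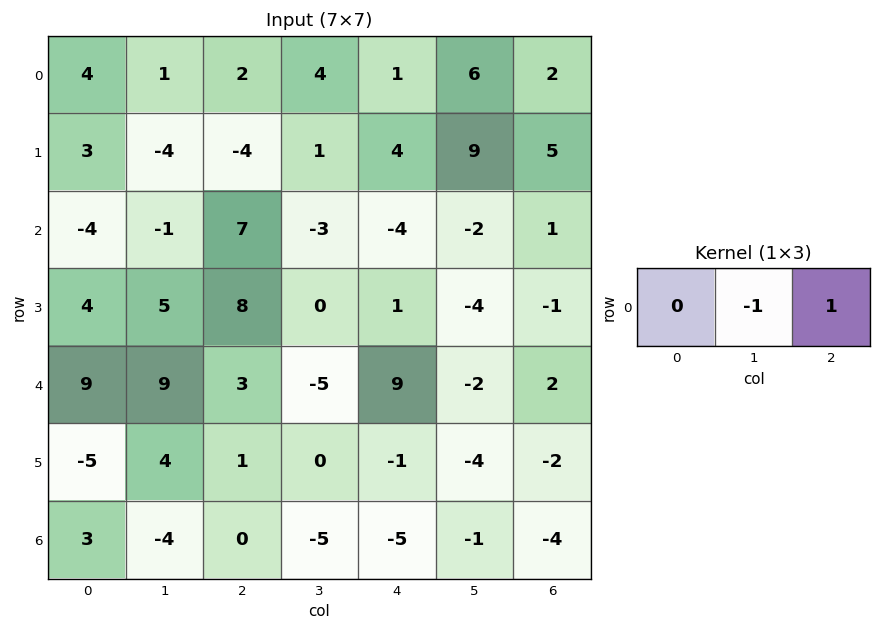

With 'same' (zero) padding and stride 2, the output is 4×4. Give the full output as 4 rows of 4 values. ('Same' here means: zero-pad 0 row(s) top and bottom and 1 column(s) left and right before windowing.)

Output[0,0]: The receptive field on the zero-padded input at this output position is [0 4 1]. Elementwise product with the kernel and sum: 4·-1 + 1·1.

-3 2 5 -2
3 -10 2 -1
0 -8 -11 -2
-7 -5 4 4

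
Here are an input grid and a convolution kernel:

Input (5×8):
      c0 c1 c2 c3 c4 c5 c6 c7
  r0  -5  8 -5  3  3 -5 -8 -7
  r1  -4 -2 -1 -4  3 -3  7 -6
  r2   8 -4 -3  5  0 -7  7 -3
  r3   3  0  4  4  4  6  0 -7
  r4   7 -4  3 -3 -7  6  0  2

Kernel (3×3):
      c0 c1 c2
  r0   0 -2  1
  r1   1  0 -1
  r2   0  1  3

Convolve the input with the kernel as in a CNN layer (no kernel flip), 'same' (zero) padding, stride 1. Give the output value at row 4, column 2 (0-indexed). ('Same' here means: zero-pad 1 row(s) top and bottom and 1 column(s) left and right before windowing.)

The receptive field on the zero-padded input at this output position is [0 4 4 / -4 3 -3 / 0 0 0]. Elementwise product with the kernel and sum: 4·-2 + 4·1 + -4·1 + -3·-1 + 0·1 + 0·3.

-5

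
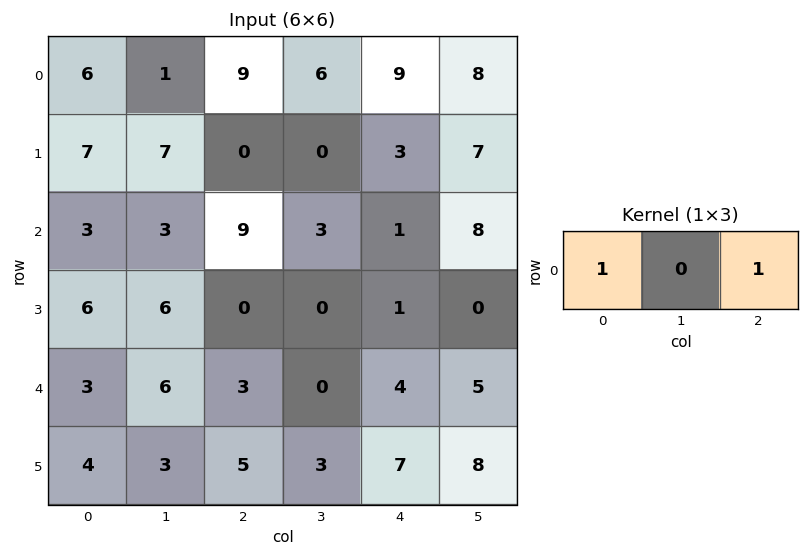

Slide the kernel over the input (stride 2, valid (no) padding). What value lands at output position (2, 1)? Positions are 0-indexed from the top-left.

7

The receptive field on the input at this output position is [3 0 4]. Elementwise product with the kernel and sum: 3·1 + 4·1.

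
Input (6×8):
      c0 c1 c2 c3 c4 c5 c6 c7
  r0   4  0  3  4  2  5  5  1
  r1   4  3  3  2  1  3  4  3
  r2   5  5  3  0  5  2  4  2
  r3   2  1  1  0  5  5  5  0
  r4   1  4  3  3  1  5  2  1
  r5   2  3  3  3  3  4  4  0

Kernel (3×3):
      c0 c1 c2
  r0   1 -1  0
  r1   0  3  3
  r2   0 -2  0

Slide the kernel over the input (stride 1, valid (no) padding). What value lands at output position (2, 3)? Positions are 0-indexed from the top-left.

23

The receptive field on the input at this output position is [0 5 2 / 0 5 5 / 3 1 5]. Elementwise product with the kernel and sum: 0·1 + 5·-1 + 5·3 + 5·3 + 1·-2.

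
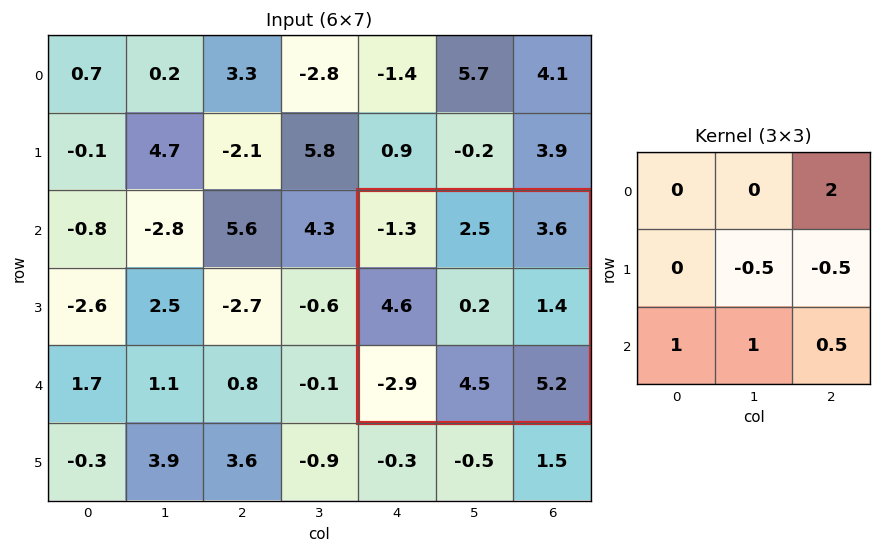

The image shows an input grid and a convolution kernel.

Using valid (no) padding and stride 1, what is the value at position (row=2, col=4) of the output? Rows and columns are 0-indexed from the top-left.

The receptive field on the input at this output position is [-1.3 2.5 3.6 / 4.6 0.2 1.4 / -2.9 4.5 5.2]. Elementwise product with the kernel and sum: 3.6·2 + 0.2·-0.5 + 1.4·-0.5 + -2.9·1 + 4.5·1 + 5.2·0.5.

10.6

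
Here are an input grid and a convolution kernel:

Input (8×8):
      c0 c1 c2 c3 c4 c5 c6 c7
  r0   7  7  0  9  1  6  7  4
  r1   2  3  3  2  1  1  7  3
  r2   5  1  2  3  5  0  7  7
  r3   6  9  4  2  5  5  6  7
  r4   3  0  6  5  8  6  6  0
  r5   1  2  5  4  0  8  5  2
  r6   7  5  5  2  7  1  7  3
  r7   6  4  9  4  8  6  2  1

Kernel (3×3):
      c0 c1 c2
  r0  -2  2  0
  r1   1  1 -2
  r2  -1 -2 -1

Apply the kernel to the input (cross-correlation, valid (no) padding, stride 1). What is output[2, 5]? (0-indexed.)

The receptive field on the input at this output position is [0 7 7 / 5 6 7 / 6 6 0]. Elementwise product with the kernel and sum: 0·-2 + 7·2 + 5·1 + 6·1 + 7·-2 + 6·-1 + 6·-2 + 0·-1.

-7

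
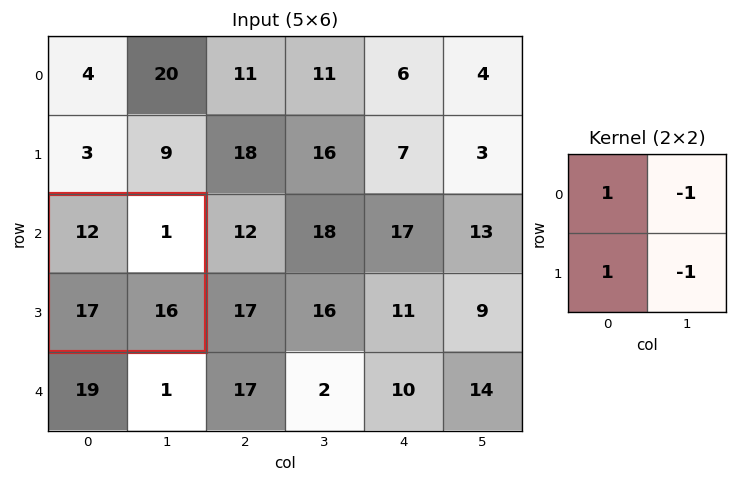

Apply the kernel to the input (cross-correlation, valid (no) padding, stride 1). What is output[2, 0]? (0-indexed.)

12

The receptive field on the input at this output position is [12 1 / 17 16]. Elementwise product with the kernel and sum: 12·1 + 1·-1 + 17·1 + 16·-1.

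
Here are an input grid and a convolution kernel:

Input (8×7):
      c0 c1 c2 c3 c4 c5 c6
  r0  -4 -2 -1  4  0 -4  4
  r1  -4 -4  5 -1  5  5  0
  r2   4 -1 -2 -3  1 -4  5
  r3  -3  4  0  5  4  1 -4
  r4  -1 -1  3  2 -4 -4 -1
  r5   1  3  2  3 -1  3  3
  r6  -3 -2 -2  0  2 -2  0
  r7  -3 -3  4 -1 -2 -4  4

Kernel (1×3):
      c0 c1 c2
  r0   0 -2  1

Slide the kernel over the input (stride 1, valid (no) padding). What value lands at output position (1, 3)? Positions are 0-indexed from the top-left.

The receptive field on the input at this output position is [-1 5 5]. Elementwise product with the kernel and sum: 5·-2 + 5·1.

-5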